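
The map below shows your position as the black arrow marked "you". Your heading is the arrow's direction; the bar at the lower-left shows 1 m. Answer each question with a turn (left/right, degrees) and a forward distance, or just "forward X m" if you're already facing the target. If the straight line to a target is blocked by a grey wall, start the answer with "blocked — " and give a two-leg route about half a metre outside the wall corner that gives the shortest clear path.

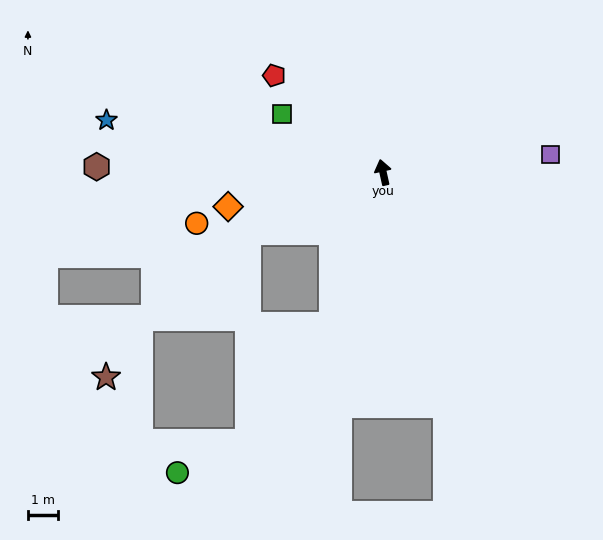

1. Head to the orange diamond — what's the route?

turn left 90°, forward 5.3 m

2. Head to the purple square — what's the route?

turn right 96°, forward 5.6 m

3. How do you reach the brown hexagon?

turn left 76°, forward 9.6 m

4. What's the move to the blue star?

turn left 67°, forward 9.4 m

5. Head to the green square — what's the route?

turn left 47°, forward 3.9 m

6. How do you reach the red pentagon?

turn left 36°, forward 4.9 m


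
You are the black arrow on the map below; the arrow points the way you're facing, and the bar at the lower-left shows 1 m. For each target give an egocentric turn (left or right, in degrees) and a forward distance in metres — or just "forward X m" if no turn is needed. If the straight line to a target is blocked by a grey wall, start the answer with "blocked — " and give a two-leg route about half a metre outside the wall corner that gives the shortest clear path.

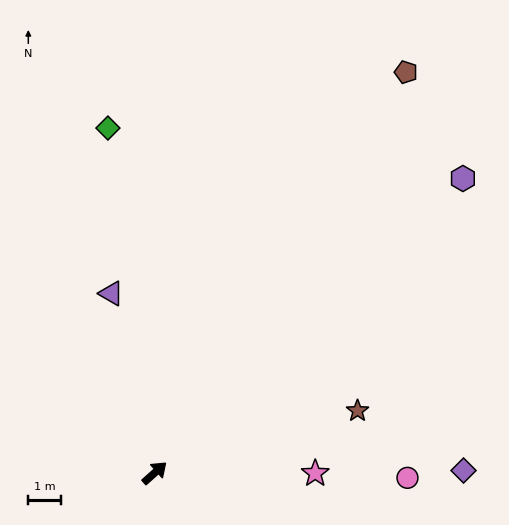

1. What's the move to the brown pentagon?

turn left 16°, forward 14.7 m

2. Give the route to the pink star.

turn right 42°, forward 5.0 m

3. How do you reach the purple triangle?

turn left 62°, forward 5.7 m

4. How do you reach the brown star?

turn right 25°, forward 6.6 m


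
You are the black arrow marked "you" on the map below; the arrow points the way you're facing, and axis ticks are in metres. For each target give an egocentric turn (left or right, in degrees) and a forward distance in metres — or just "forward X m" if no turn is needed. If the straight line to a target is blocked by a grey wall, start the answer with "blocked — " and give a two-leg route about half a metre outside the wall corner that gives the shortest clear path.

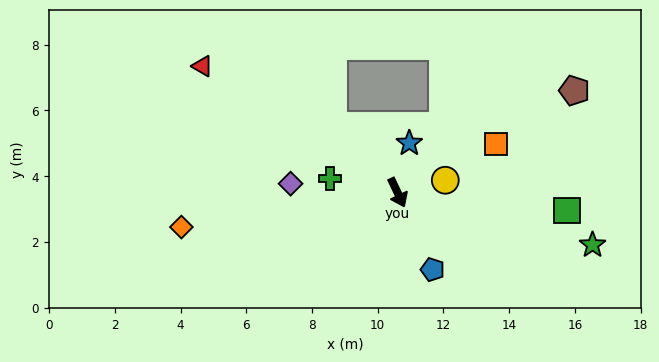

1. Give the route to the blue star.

turn left 141°, forward 1.5 m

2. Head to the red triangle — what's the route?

turn right 148°, forward 7.1 m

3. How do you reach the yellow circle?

turn left 79°, forward 1.5 m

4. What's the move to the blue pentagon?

forward 2.6 m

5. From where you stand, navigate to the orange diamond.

turn right 106°, forward 6.7 m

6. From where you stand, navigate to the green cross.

turn right 127°, forward 2.1 m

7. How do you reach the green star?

turn left 50°, forward 6.1 m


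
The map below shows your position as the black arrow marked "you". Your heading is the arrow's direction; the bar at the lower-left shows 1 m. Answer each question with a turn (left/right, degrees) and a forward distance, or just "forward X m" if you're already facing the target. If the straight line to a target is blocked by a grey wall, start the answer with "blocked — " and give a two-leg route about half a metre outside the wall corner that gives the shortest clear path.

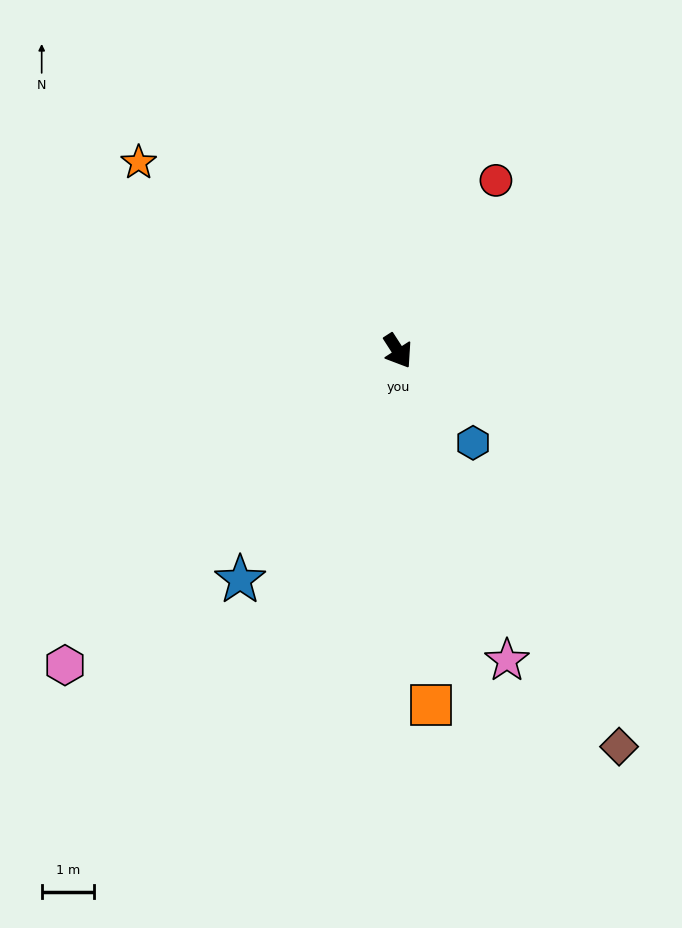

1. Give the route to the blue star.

turn right 67°, forward 5.3 m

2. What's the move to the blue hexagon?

turn left 6°, forward 2.3 m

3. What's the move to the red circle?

turn left 117°, forward 3.7 m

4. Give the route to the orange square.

turn right 28°, forward 6.8 m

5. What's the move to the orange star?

turn right 159°, forward 6.1 m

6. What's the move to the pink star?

turn right 13°, forward 6.2 m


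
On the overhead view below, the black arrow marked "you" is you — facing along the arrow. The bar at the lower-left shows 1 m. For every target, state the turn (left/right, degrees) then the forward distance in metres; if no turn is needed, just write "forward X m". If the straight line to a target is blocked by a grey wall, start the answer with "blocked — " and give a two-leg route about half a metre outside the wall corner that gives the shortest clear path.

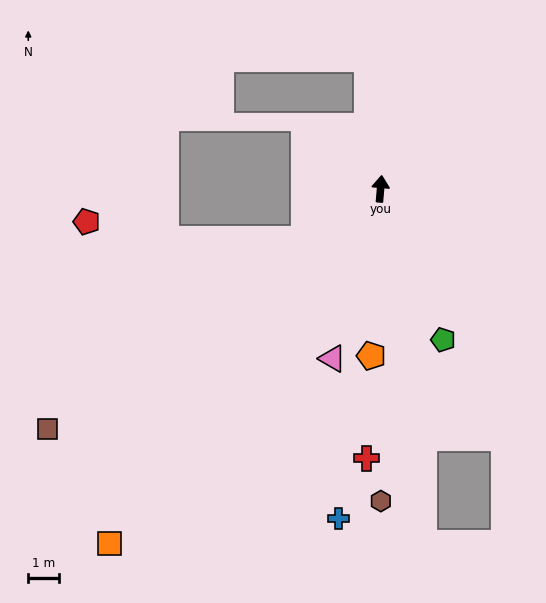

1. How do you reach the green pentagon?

turn right 153°, forward 5.2 m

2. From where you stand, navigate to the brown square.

turn left 131°, forward 13.2 m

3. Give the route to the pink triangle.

turn left 169°, forward 5.7 m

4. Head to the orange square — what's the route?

turn left 148°, forward 14.4 m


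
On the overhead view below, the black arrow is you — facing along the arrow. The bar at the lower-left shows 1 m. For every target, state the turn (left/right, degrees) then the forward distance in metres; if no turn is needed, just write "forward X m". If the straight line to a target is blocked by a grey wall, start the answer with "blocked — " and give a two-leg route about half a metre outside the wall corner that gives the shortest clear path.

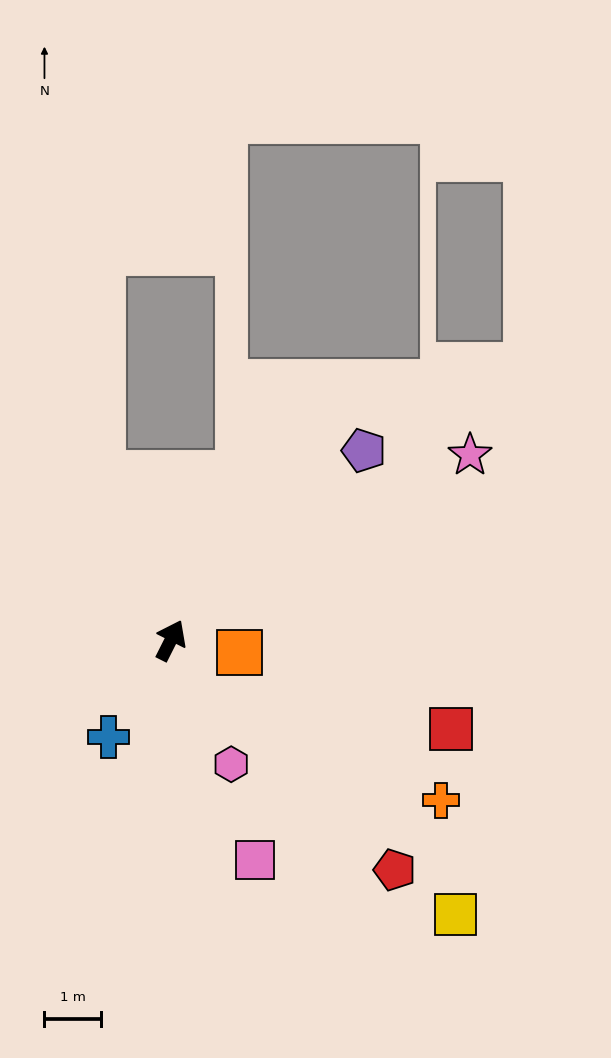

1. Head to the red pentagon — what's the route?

turn right 109°, forward 5.7 m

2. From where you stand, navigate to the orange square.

turn right 73°, forward 1.2 m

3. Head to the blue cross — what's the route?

turn left 174°, forward 2.0 m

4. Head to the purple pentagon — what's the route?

turn right 19°, forward 4.8 m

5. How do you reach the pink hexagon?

turn right 127°, forward 2.5 m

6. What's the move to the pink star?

turn right 32°, forward 6.3 m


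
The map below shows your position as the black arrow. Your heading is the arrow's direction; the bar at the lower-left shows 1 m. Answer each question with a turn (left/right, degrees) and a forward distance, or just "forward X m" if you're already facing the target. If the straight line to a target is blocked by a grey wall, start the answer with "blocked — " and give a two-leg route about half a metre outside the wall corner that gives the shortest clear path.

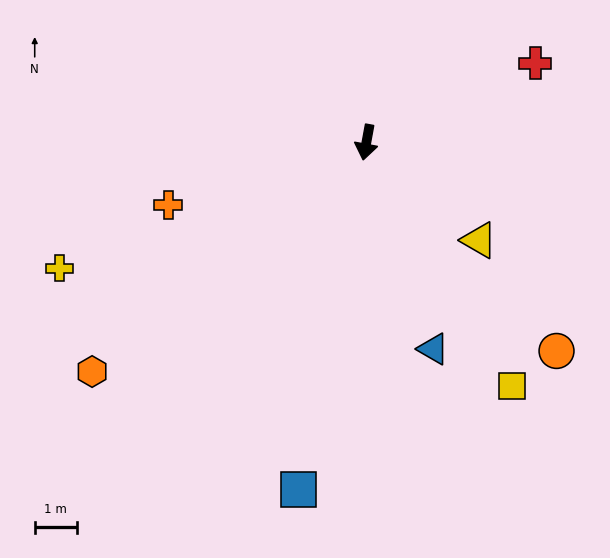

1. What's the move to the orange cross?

turn right 62°, forward 4.9 m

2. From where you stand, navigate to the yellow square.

turn left 41°, forward 6.7 m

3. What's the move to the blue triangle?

turn left 28°, forward 5.2 m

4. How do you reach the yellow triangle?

turn left 59°, forward 3.5 m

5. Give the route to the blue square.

forward 8.4 m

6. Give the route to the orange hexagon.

turn right 40°, forward 8.5 m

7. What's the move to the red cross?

turn left 126°, forward 4.4 m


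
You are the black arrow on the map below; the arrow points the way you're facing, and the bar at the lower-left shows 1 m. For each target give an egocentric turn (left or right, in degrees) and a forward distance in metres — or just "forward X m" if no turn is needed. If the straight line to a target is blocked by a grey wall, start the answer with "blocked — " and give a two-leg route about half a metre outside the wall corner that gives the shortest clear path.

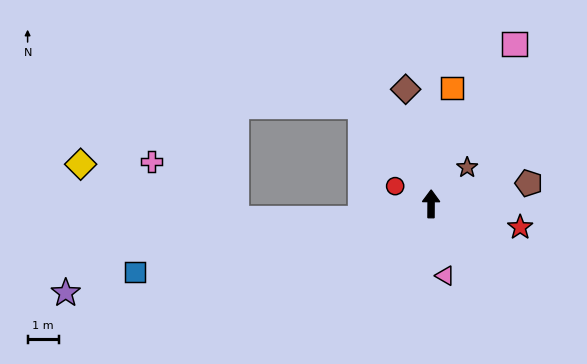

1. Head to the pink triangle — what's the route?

turn right 169°, forward 2.4 m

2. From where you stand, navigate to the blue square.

turn left 103°, forward 9.8 m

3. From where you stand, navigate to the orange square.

turn right 10°, forward 3.8 m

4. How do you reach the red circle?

turn left 64°, forward 1.3 m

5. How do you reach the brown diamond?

turn left 13°, forward 3.8 m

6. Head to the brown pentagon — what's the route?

turn right 78°, forward 3.2 m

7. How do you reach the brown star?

turn right 44°, forward 1.6 m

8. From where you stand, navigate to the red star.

turn right 104°, forward 3.0 m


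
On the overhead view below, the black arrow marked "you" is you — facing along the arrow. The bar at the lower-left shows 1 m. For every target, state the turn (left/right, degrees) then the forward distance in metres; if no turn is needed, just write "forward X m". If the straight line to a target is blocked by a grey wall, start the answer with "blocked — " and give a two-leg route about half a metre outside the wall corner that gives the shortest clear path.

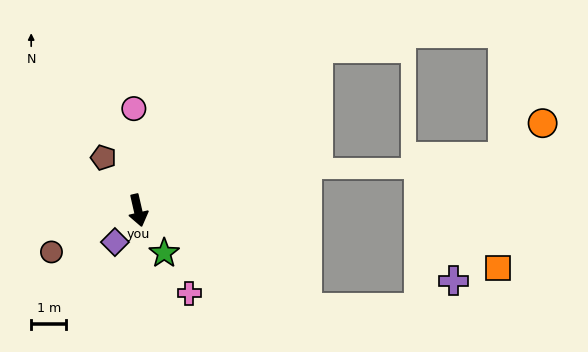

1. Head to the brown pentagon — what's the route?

turn right 160°, forward 1.8 m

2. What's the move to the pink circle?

turn left 169°, forward 2.9 m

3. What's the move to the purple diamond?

turn right 49°, forward 1.1 m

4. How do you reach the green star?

turn left 19°, forward 1.4 m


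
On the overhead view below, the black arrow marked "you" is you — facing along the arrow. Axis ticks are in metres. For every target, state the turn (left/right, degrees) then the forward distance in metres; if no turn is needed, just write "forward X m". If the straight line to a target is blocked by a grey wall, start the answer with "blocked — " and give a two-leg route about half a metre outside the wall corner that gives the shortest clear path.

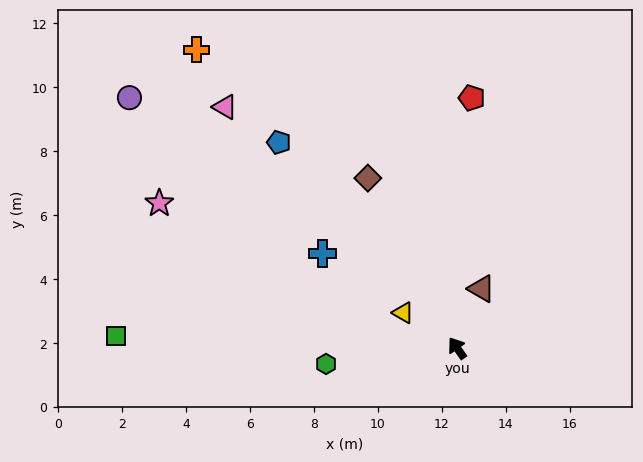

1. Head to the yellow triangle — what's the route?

turn left 22°, forward 2.0 m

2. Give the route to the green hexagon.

turn left 62°, forward 4.1 m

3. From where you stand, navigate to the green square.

turn left 53°, forward 10.7 m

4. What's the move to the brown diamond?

turn right 7°, forward 6.0 m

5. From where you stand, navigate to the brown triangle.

turn right 57°, forward 2.0 m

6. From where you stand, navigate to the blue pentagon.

turn left 6°, forward 8.5 m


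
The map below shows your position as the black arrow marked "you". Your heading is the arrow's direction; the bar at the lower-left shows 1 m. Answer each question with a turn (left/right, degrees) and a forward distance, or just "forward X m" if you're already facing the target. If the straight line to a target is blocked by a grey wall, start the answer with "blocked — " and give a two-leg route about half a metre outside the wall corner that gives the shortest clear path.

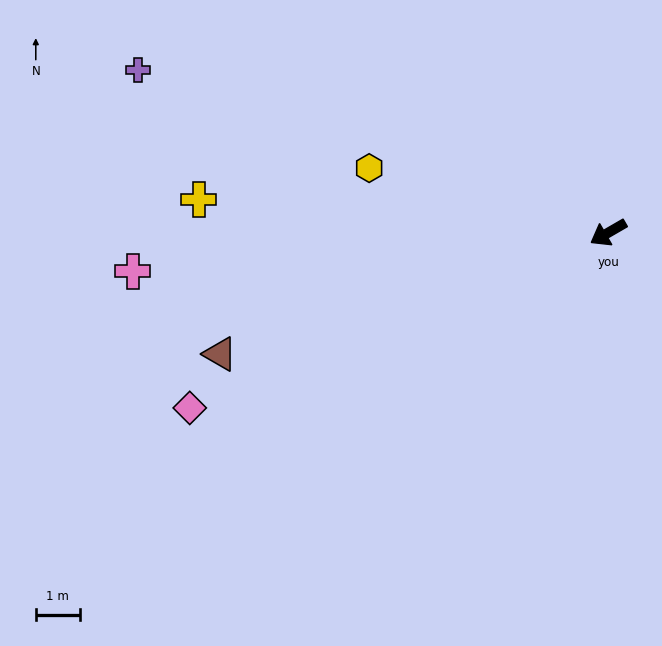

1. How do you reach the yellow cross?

turn right 35°, forward 9.4 m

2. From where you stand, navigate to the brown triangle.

turn right 13°, forward 9.3 m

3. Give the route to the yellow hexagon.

turn right 45°, forward 5.6 m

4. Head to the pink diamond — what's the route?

turn right 7°, forward 10.3 m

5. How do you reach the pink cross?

turn right 25°, forward 10.9 m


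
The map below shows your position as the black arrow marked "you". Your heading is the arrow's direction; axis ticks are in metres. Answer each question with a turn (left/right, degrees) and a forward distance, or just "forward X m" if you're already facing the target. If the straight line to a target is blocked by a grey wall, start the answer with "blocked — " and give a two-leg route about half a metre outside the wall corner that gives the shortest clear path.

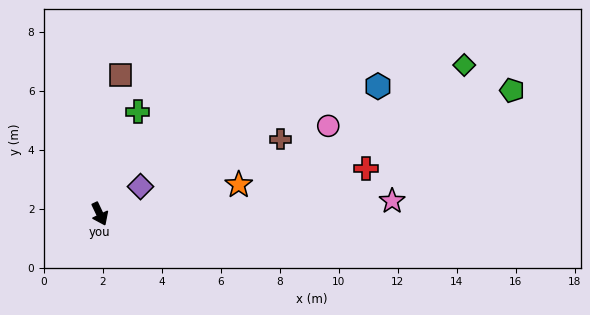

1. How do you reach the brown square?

turn left 146°, forward 4.8 m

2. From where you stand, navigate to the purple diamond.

turn left 99°, forward 1.7 m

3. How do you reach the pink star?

turn left 67°, forward 9.9 m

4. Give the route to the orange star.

turn left 76°, forward 4.8 m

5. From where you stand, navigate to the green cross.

turn left 134°, forward 3.7 m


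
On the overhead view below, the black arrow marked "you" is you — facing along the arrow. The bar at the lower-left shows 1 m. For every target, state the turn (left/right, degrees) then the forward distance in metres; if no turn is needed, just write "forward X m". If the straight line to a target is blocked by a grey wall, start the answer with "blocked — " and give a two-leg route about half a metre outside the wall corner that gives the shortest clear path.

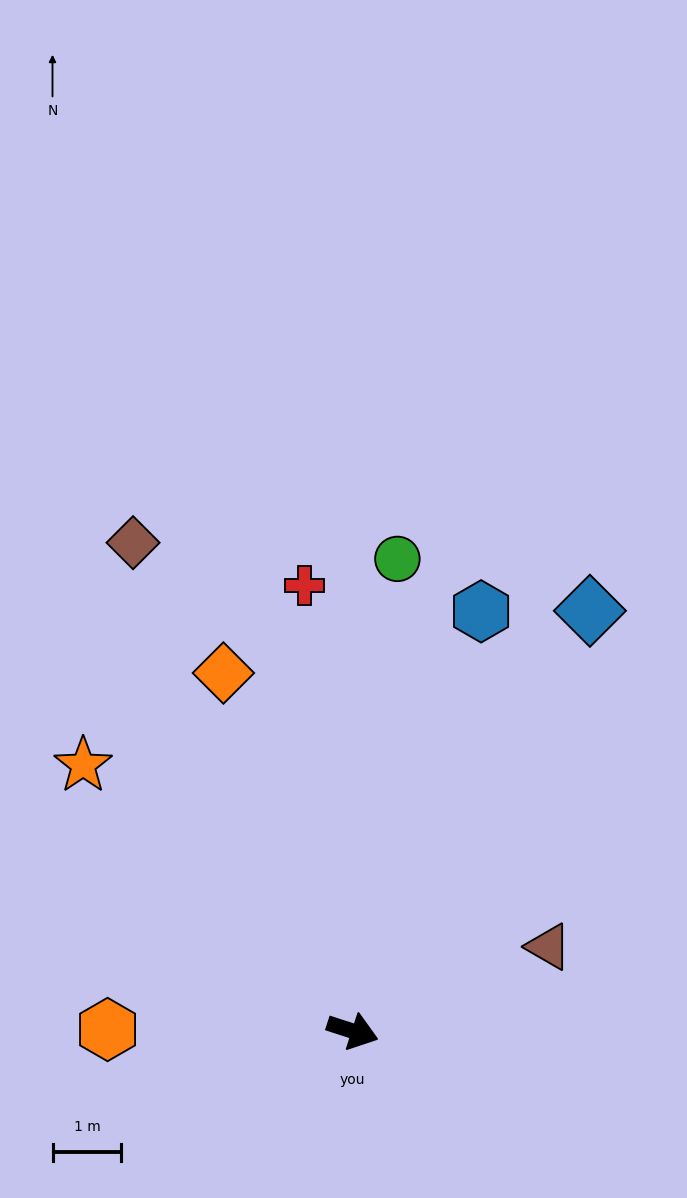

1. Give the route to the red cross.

turn left 114°, forward 6.5 m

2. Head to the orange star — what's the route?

turn left 153°, forward 5.5 m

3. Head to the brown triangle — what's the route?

turn left 41°, forward 3.1 m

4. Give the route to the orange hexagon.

turn right 162°, forward 3.6 m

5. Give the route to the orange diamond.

turn left 128°, forward 5.5 m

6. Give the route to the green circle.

turn left 103°, forward 6.9 m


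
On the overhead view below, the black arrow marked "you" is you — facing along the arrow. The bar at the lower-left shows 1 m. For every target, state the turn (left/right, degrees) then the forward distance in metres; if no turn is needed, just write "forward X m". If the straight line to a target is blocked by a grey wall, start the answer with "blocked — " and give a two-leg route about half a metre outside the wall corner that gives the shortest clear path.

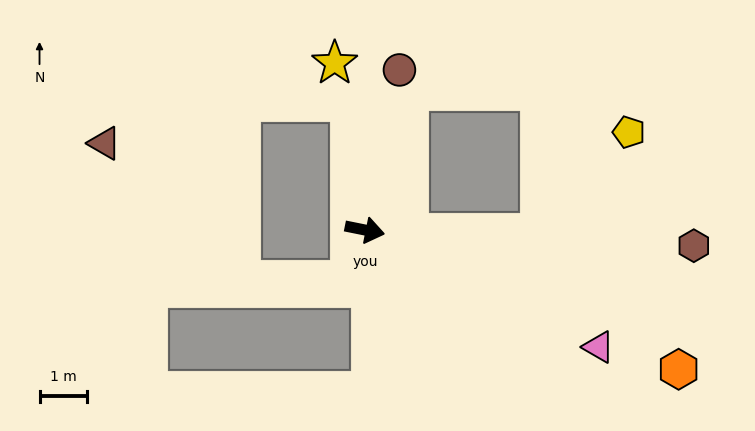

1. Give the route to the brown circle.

turn left 89°, forward 3.5 m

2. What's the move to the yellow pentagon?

blocked — turn left 10°, forward 3.7 m, then turn left 50°, forward 2.8 m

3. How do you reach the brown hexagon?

turn left 9°, forward 7.0 m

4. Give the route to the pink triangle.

turn right 15°, forward 5.5 m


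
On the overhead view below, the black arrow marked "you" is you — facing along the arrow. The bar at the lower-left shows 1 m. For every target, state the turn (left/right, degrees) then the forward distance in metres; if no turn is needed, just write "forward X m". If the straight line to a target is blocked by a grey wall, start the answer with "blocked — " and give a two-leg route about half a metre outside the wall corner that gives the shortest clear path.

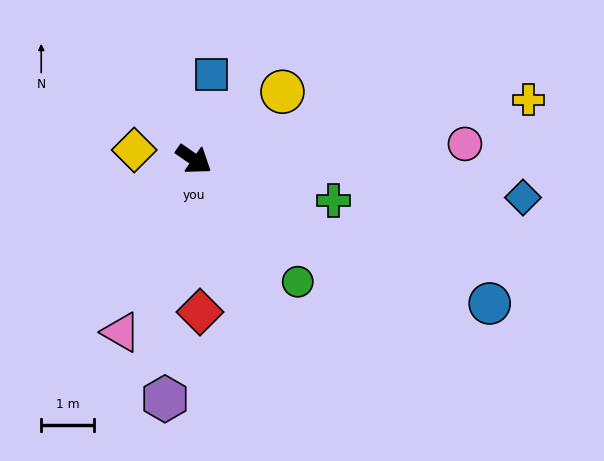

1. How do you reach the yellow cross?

turn left 45°, forward 6.5 m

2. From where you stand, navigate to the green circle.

turn right 15°, forward 3.1 m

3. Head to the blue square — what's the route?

turn left 113°, forward 1.7 m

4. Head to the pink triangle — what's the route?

turn right 78°, forward 3.6 m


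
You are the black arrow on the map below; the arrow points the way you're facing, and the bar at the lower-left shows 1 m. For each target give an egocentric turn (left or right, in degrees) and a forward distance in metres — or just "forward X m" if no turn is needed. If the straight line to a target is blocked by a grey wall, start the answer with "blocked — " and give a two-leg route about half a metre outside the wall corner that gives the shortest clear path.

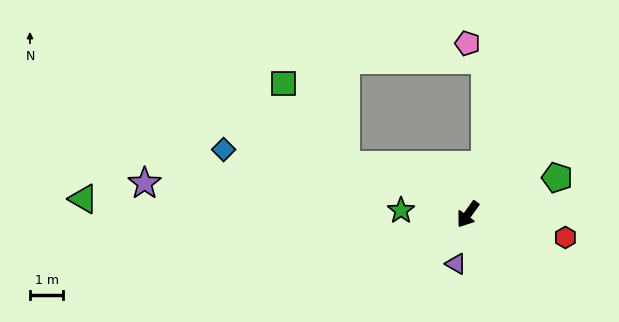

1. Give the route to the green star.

turn right 58°, forward 2.0 m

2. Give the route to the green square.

blocked — turn right 76°, forward 3.9 m, then turn right 31°, forward 3.1 m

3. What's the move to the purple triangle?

turn left 22°, forward 1.5 m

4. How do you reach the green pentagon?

turn left 148°, forward 2.9 m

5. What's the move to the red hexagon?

turn left 112°, forward 3.0 m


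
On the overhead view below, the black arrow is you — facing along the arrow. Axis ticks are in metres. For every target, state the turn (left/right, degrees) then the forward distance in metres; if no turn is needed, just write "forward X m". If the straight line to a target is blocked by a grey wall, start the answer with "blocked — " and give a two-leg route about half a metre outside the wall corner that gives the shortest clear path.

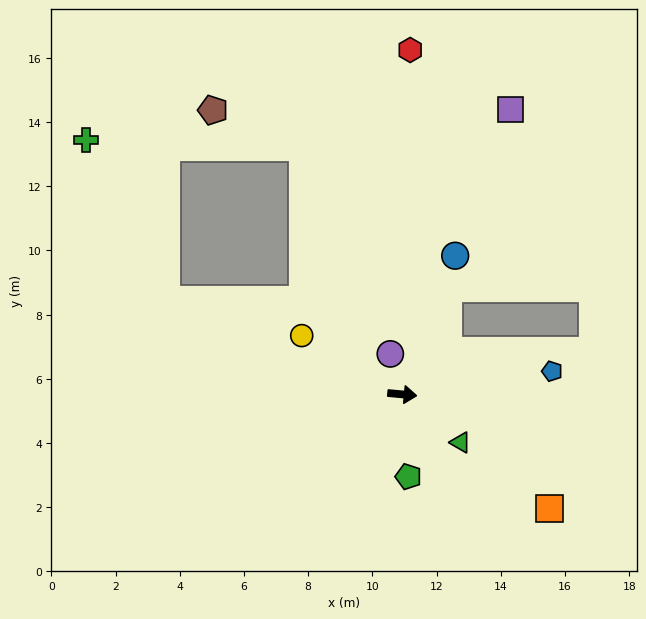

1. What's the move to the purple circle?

turn left 112°, forward 1.3 m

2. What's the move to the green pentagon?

turn right 80°, forward 2.6 m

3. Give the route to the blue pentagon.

turn left 14°, forward 4.7 m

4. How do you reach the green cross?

blocked — turn left 163°, forward 7.9 m, then turn right 41°, forward 5.6 m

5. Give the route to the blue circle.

turn left 74°, forward 4.6 m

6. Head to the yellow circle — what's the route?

turn left 155°, forward 3.6 m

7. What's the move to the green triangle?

turn right 34°, forward 2.4 m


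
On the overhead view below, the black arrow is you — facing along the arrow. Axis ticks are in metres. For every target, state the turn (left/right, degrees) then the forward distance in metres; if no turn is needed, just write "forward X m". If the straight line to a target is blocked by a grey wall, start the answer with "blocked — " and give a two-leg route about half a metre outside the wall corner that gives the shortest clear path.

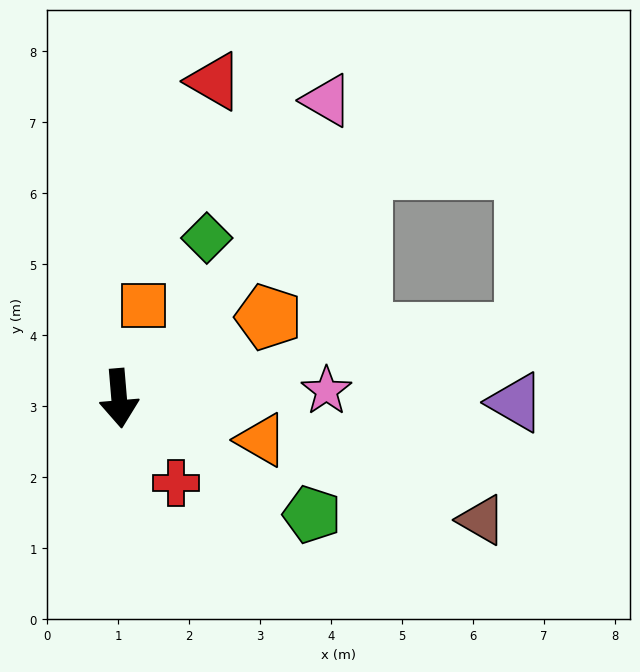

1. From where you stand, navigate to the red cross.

turn left 29°, forward 1.4 m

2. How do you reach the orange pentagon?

turn left 114°, forward 2.4 m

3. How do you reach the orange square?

turn left 160°, forward 1.4 m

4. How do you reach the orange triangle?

turn left 69°, forward 2.1 m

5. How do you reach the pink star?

turn left 87°, forward 2.9 m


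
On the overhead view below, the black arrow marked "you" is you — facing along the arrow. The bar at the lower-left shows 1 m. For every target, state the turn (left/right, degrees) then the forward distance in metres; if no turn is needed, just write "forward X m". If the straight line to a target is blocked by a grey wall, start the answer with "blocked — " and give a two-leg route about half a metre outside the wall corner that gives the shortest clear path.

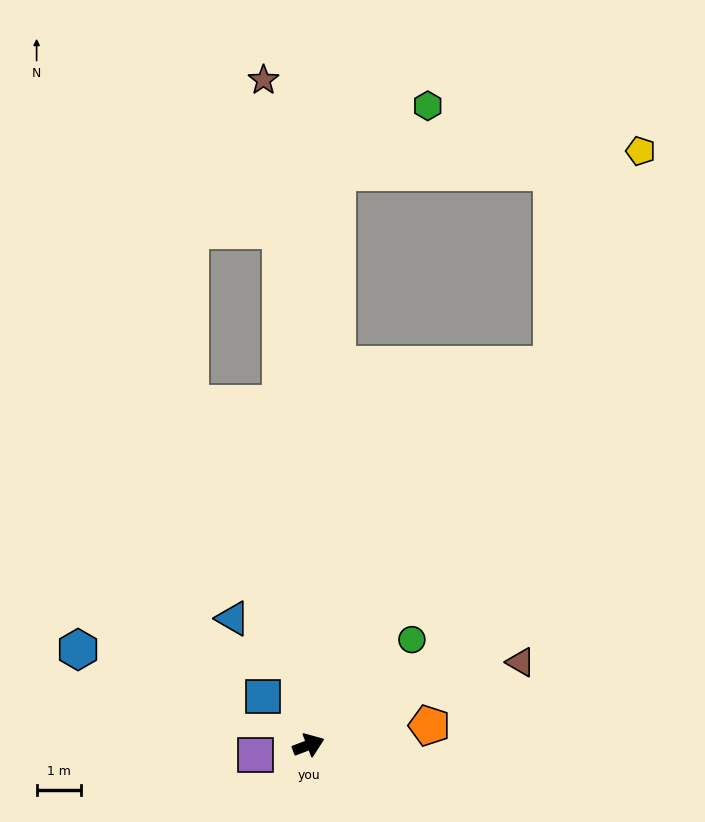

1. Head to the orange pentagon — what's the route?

turn right 12°, forward 2.7 m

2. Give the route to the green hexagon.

blocked — turn left 66°, forward 12.9 m, then turn right 51°, forward 2.5 m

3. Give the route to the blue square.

turn left 112°, forward 1.5 m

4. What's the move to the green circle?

turn left 25°, forward 3.3 m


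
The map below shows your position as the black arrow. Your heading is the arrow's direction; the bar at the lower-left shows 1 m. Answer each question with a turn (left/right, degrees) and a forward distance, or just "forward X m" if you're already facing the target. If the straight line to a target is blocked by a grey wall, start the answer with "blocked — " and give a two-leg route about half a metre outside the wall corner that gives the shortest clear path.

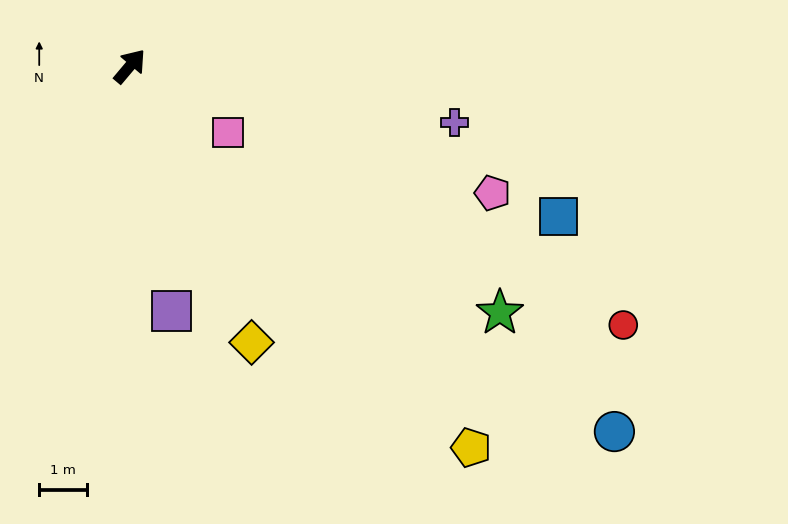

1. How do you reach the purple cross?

turn right 60°, forward 6.9 m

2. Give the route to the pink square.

turn right 84°, forward 2.5 m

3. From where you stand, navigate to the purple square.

turn right 130°, forward 5.2 m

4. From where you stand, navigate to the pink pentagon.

turn right 69°, forward 8.1 m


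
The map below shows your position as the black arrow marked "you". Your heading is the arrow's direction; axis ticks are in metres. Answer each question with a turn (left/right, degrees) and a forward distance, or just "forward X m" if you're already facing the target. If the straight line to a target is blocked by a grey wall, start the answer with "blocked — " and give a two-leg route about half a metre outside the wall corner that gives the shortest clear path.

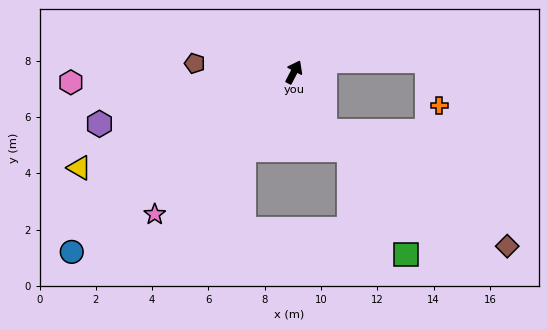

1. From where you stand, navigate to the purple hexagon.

turn left 132°, forward 7.2 m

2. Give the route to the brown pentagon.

turn left 113°, forward 3.5 m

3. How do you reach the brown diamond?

blocked — turn right 124°, forward 2.4 m, then turn left 29°, forward 7.7 m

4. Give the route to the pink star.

turn left 163°, forward 7.1 m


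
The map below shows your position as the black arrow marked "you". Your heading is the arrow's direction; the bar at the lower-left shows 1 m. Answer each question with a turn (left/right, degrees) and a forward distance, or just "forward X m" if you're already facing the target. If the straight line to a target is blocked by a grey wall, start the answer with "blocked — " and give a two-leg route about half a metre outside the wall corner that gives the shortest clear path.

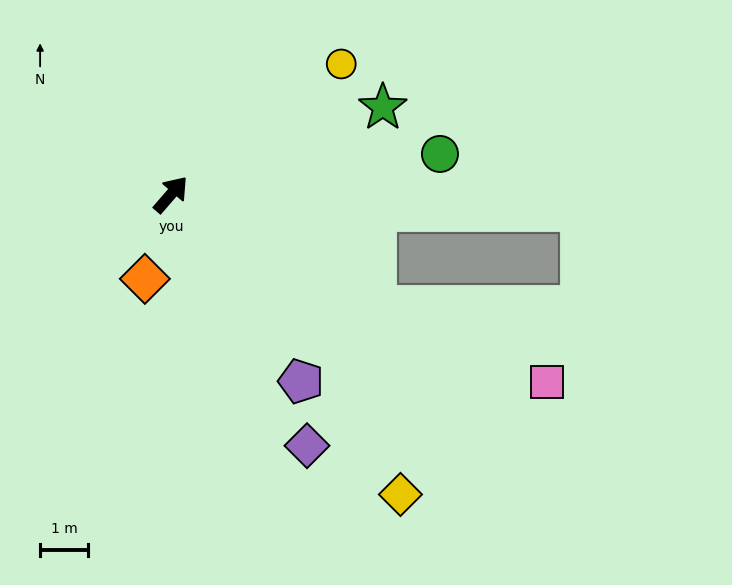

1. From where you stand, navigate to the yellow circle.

turn right 12°, forward 4.4 m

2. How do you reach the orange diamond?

turn right 156°, forward 1.8 m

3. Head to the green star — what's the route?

turn right 27°, forward 4.7 m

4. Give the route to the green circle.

turn right 41°, forward 5.6 m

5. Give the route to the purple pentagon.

turn right 104°, forward 4.7 m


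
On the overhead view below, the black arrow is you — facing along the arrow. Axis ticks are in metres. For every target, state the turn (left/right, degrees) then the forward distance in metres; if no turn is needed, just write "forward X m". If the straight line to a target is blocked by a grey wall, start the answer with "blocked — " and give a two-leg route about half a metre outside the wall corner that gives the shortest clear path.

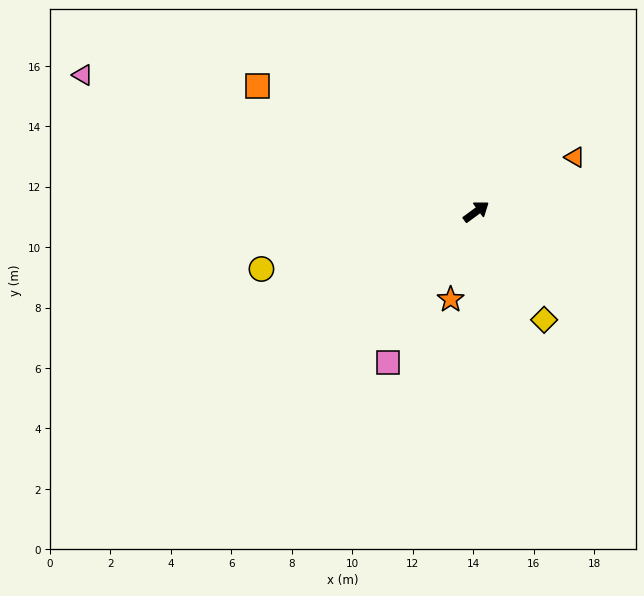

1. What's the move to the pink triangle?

turn left 125°, forward 13.8 m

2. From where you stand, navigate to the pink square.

turn right 157°, forward 5.8 m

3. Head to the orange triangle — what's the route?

turn right 7°, forward 3.7 m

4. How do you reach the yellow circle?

turn left 159°, forward 7.4 m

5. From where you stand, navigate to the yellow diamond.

turn right 94°, forward 4.2 m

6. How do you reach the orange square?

turn left 114°, forward 8.3 m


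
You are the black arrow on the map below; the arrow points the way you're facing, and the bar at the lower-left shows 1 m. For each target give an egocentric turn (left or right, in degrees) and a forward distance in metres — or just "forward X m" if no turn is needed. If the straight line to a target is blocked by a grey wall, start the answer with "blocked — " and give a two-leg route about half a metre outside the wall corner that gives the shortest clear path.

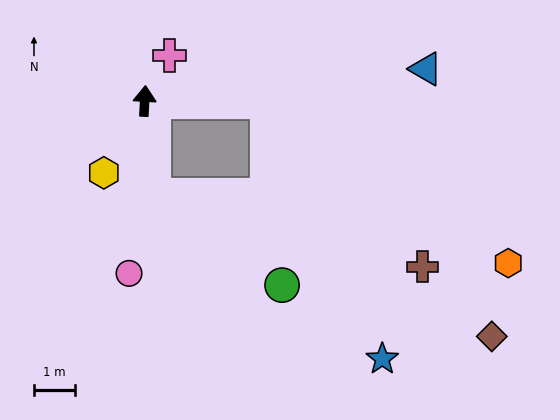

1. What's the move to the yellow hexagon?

turn left 153°, forward 2.0 m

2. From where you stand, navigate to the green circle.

blocked — turn right 172°, forward 2.3 m, then turn left 50°, forward 3.8 m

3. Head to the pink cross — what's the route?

turn right 26°, forward 1.3 m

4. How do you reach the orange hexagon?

blocked — turn right 87°, forward 3.0 m, then turn right 34°, forward 7.1 m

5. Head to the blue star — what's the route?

blocked — turn right 87°, forward 3.0 m, then turn right 66°, forward 6.9 m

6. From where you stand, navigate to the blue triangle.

turn right 80°, forward 6.9 m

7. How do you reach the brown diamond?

blocked — turn right 172°, forward 2.3 m, then turn left 62°, forward 8.9 m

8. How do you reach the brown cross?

blocked — turn right 87°, forward 3.0 m, then turn right 47°, forward 5.5 m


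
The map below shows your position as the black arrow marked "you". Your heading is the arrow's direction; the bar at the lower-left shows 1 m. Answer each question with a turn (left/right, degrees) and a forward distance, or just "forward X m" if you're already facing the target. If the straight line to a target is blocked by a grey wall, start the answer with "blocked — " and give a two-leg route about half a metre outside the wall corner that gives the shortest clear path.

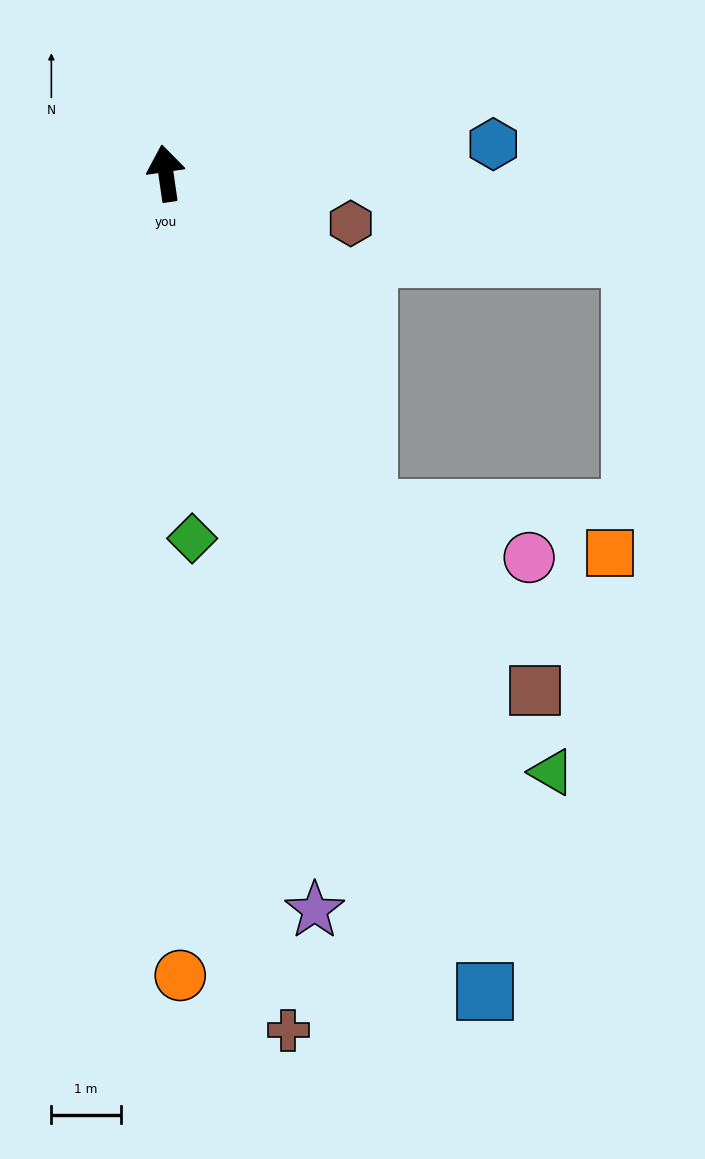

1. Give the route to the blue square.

turn right 167°, forward 12.7 m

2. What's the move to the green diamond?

turn left 176°, forward 5.3 m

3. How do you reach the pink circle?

blocked — turn right 157°, forward 5.7 m, then turn left 42°, forward 2.4 m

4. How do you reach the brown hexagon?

turn right 113°, forward 2.8 m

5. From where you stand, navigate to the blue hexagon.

turn right 93°, forward 4.7 m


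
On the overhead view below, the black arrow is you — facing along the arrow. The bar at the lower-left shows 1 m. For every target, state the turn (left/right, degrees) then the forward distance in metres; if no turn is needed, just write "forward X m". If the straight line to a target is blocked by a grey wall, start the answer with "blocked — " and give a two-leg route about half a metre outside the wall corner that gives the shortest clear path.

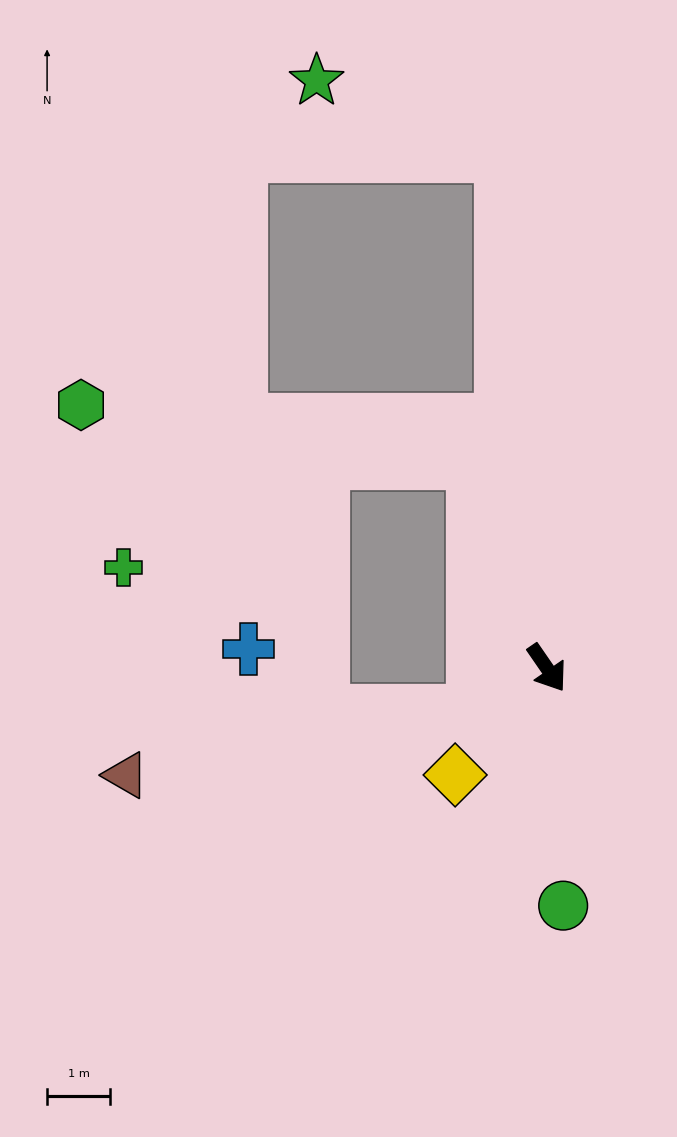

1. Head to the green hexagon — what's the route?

blocked — turn left 165°, forward 3.4 m, then turn left 62°, forward 6.3 m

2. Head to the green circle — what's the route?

turn right 31°, forward 3.8 m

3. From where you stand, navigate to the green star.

blocked — turn left 150°, forward 8.1 m, then turn left 63°, forward 3.1 m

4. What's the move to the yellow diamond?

turn right 75°, forward 2.2 m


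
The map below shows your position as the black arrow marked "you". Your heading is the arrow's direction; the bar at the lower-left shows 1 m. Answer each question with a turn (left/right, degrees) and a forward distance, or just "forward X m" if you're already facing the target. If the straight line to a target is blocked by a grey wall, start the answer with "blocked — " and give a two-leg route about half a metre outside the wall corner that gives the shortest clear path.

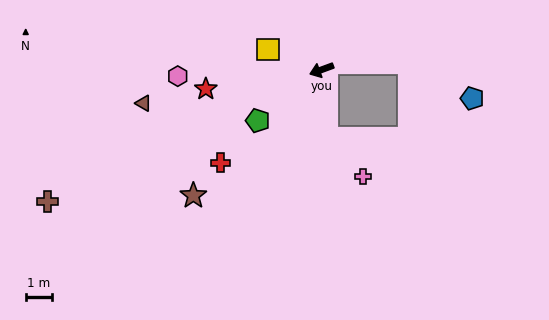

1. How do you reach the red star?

turn right 11°, forward 4.4 m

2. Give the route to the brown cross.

turn left 5°, forward 11.4 m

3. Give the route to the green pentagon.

turn left 18°, forward 3.0 m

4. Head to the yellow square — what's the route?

turn right 41°, forward 2.1 m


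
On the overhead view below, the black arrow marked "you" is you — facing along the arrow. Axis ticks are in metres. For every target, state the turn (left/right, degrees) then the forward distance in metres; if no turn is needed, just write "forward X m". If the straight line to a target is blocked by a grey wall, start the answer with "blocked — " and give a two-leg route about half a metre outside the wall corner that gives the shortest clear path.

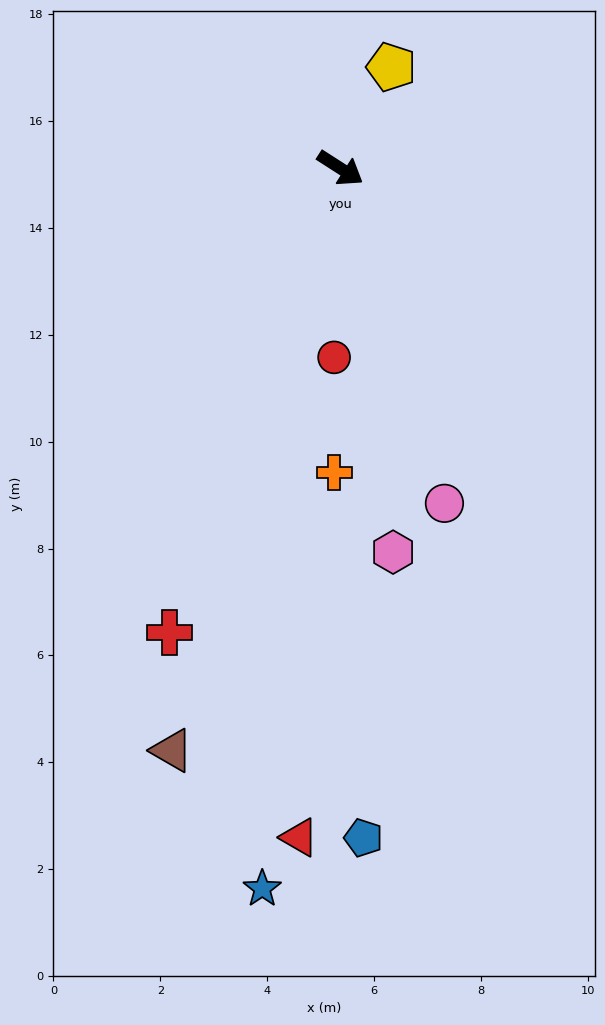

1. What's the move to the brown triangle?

turn right 73°, forward 11.3 m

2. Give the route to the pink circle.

turn right 40°, forward 6.6 m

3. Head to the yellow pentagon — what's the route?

turn left 96°, forward 2.1 m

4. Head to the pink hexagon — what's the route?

turn right 49°, forward 7.3 m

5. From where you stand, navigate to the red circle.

turn right 59°, forward 3.5 m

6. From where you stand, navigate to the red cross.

turn right 78°, forward 9.3 m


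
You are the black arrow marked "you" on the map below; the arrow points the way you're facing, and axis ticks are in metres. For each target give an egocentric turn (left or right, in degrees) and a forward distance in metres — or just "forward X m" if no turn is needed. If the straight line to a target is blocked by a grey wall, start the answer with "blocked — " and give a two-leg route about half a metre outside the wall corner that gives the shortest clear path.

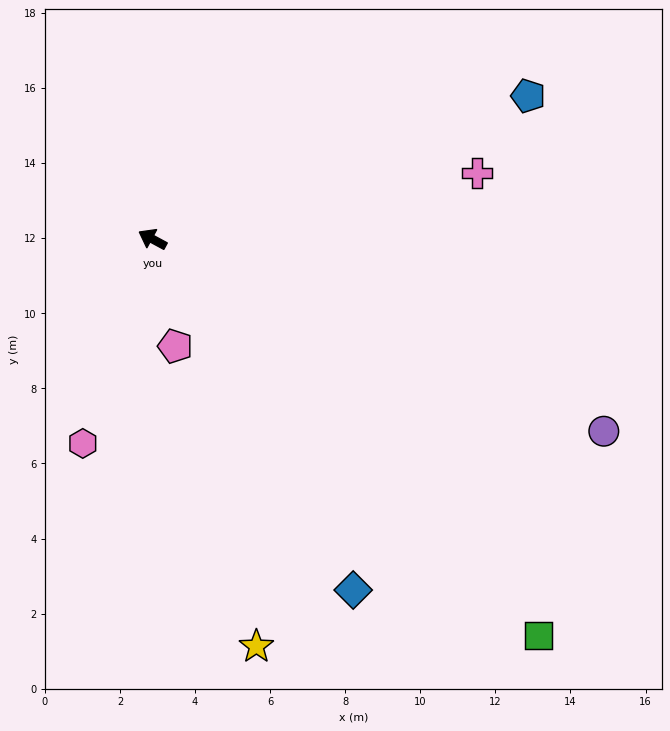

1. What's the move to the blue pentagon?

turn right 131°, forward 10.7 m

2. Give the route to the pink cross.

turn right 140°, forward 8.8 m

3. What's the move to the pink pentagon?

turn left 130°, forward 2.9 m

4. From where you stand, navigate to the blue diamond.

turn left 148°, forward 10.8 m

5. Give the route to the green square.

turn left 163°, forward 14.7 m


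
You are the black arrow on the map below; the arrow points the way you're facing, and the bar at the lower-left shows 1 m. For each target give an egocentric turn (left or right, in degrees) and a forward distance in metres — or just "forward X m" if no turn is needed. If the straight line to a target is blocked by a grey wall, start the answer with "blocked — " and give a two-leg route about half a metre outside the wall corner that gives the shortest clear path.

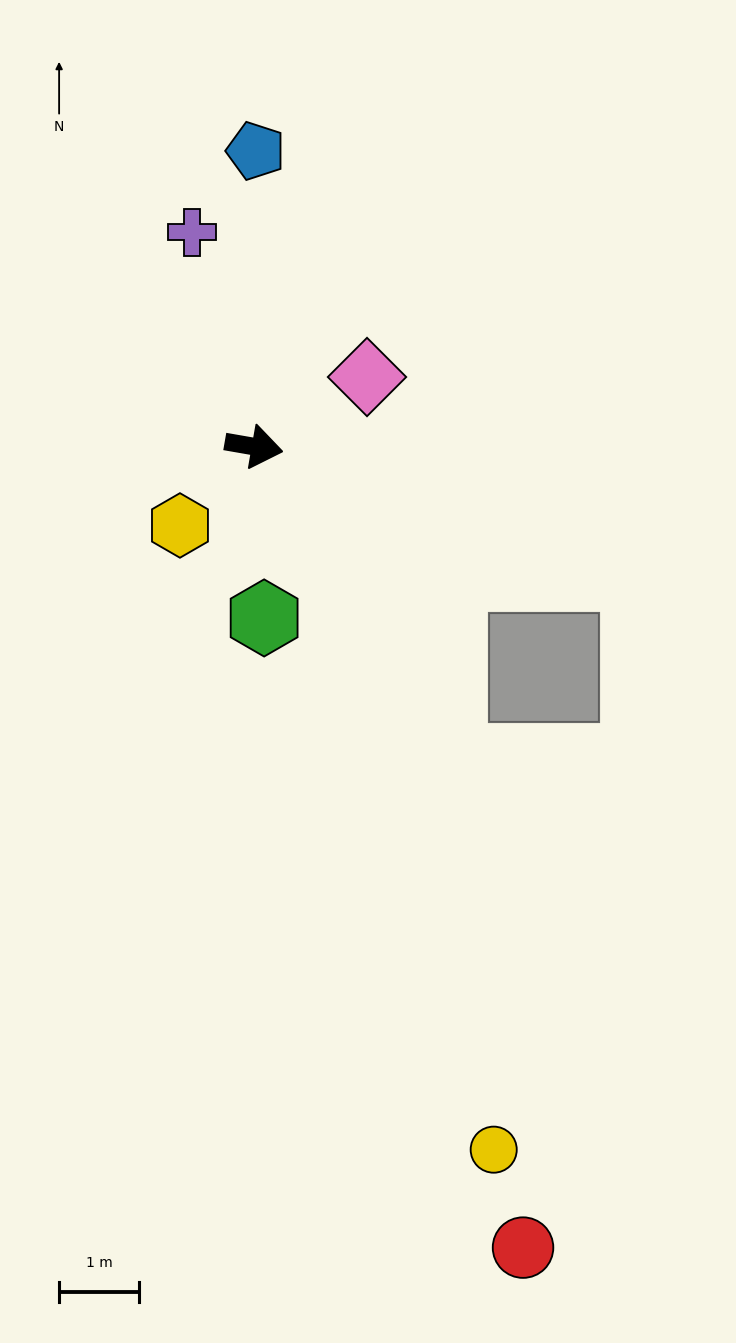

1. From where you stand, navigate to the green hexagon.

turn right 77°, forward 2.1 m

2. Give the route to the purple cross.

turn left 116°, forward 2.8 m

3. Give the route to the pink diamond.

turn left 41°, forward 1.7 m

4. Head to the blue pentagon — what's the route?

turn left 100°, forward 3.7 m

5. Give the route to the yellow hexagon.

turn right 123°, forward 1.4 m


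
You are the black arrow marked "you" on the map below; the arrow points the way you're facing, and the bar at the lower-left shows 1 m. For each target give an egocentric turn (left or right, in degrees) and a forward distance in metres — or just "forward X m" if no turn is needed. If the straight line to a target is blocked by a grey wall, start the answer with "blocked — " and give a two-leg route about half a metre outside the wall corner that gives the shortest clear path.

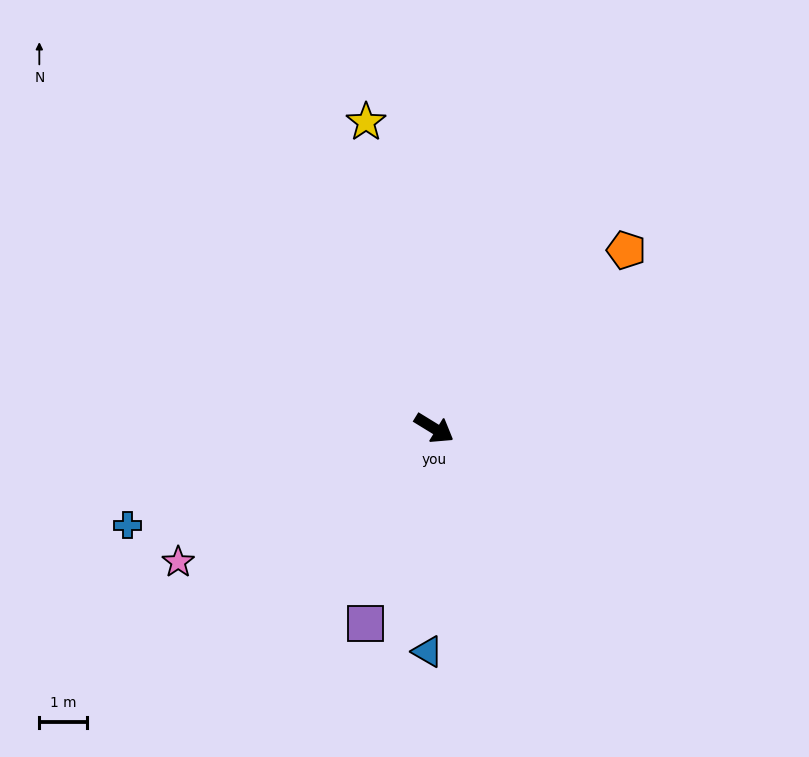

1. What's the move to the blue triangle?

turn right 60°, forward 4.7 m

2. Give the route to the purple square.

turn right 78°, forward 4.4 m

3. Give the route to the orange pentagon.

turn left 74°, forward 5.5 m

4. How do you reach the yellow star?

turn left 134°, forward 6.6 m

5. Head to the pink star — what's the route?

turn right 121°, forward 6.1 m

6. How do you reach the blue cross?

turn right 131°, forward 6.8 m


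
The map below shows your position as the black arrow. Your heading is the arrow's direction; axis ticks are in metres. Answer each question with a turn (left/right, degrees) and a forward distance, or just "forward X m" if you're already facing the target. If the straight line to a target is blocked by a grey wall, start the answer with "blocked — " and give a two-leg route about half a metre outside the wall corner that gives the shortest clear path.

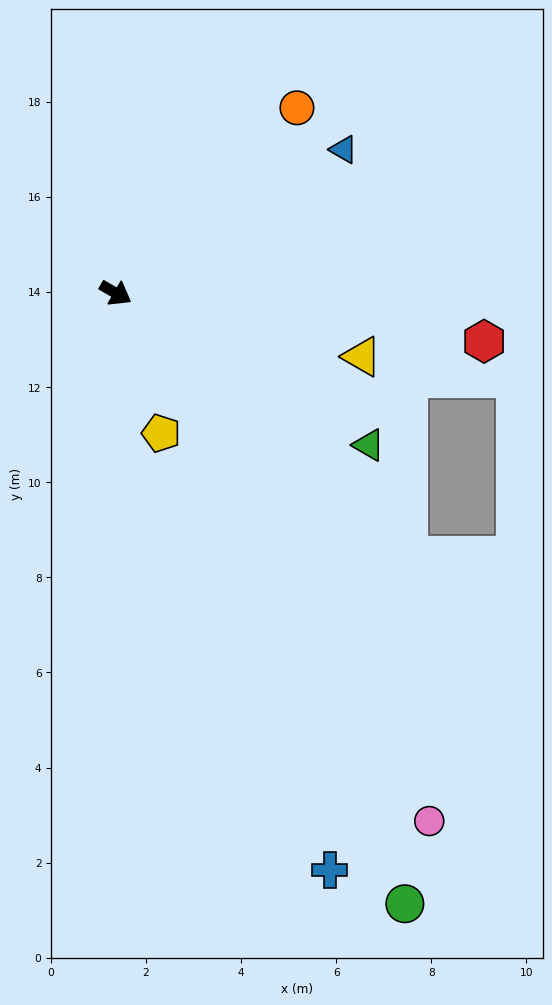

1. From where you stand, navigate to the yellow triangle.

turn left 16°, forward 5.3 m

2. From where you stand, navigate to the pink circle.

turn right 29°, forward 12.9 m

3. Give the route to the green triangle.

forward 6.2 m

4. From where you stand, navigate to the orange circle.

turn left 76°, forward 5.4 m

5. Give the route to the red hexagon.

turn left 23°, forward 7.8 m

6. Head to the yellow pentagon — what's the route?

turn right 42°, forward 3.1 m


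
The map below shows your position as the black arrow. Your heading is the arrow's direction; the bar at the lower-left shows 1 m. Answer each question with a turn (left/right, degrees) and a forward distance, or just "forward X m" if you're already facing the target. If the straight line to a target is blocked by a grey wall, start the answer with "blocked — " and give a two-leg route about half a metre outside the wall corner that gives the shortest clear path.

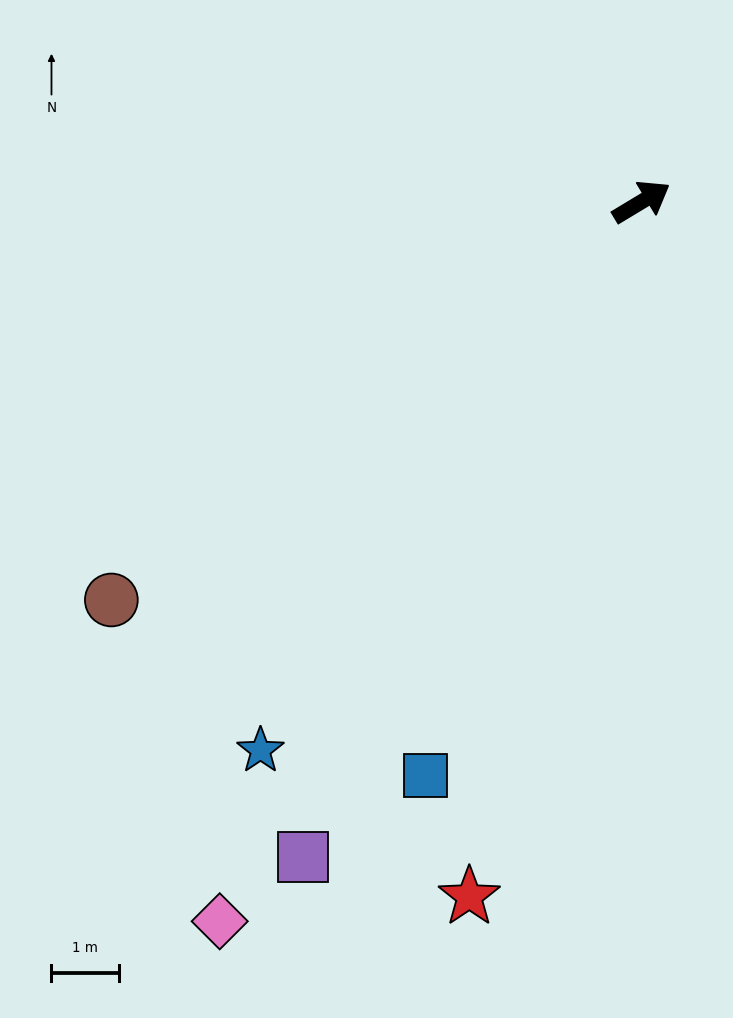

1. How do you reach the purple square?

turn right 148°, forward 10.9 m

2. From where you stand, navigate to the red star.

turn right 135°, forward 10.6 m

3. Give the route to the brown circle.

turn right 174°, forward 9.8 m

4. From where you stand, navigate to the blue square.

turn right 142°, forward 9.0 m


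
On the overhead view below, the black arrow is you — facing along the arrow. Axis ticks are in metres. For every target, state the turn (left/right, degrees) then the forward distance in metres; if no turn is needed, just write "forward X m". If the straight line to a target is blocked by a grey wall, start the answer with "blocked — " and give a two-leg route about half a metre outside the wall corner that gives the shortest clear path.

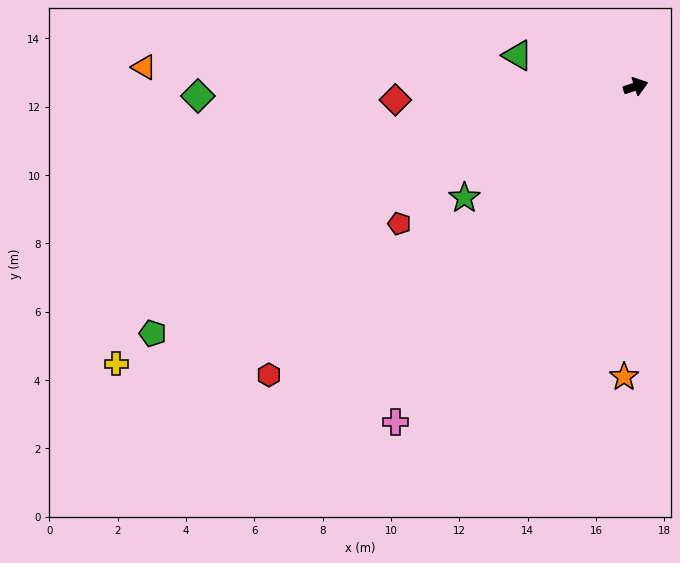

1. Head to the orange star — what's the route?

turn right 110°, forward 8.5 m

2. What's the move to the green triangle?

turn left 147°, forward 3.6 m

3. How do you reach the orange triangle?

turn left 160°, forward 14.4 m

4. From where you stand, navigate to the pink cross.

turn right 144°, forward 12.1 m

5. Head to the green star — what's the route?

turn right 165°, forward 6.0 m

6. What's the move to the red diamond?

turn left 165°, forward 7.0 m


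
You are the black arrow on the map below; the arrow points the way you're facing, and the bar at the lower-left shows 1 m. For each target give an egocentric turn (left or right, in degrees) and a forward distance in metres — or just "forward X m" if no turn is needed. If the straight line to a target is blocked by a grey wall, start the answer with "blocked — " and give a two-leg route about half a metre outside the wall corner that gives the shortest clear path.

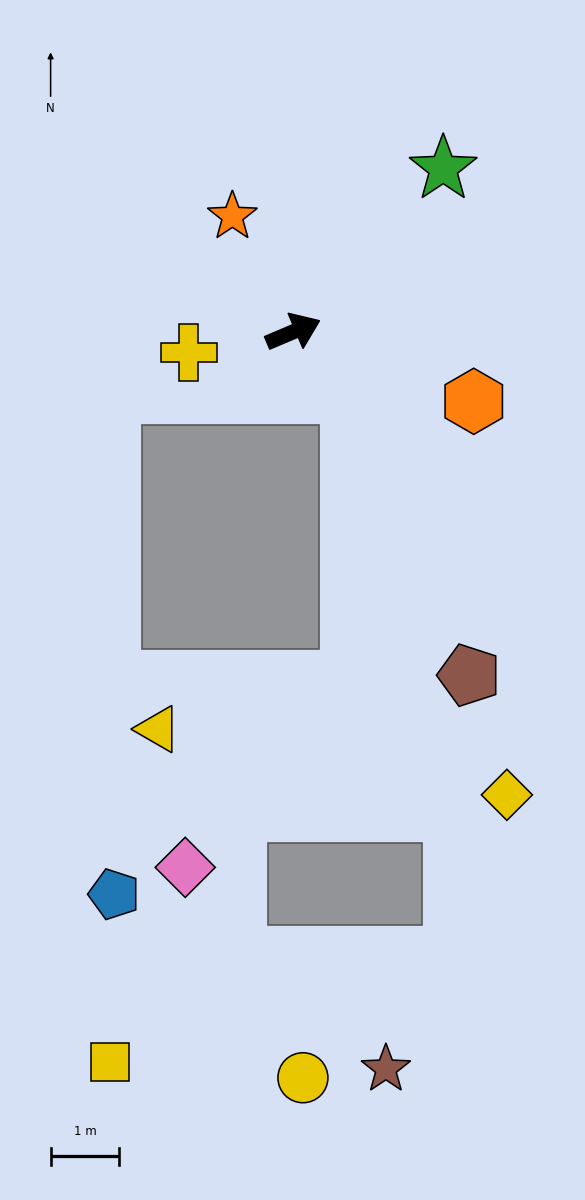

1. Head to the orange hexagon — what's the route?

turn right 44°, forward 2.8 m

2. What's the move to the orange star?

turn left 95°, forward 1.9 m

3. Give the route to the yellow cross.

turn left 168°, forward 1.5 m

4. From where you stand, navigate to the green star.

turn left 25°, forward 3.2 m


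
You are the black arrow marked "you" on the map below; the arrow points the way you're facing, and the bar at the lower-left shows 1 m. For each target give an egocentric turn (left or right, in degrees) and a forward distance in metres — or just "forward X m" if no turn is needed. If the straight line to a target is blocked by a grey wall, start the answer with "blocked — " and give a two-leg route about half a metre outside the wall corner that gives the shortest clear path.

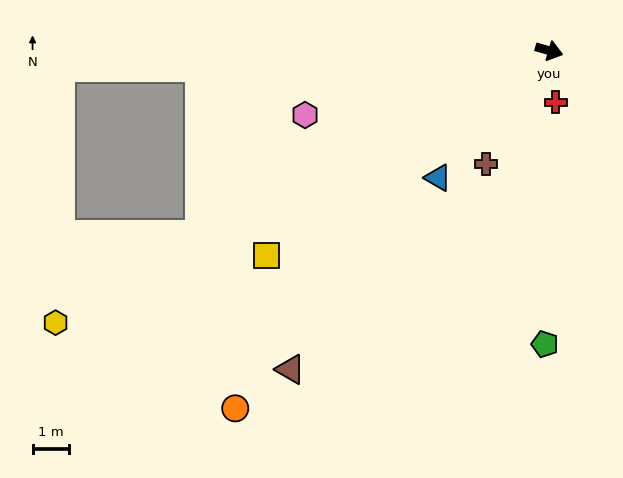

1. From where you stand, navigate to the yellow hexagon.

turn right 135°, forward 15.4 m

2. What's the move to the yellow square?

turn right 128°, forward 9.5 m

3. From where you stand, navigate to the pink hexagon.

turn right 149°, forward 6.9 m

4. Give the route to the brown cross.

turn right 103°, forward 3.5 m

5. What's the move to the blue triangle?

turn right 115°, forward 4.6 m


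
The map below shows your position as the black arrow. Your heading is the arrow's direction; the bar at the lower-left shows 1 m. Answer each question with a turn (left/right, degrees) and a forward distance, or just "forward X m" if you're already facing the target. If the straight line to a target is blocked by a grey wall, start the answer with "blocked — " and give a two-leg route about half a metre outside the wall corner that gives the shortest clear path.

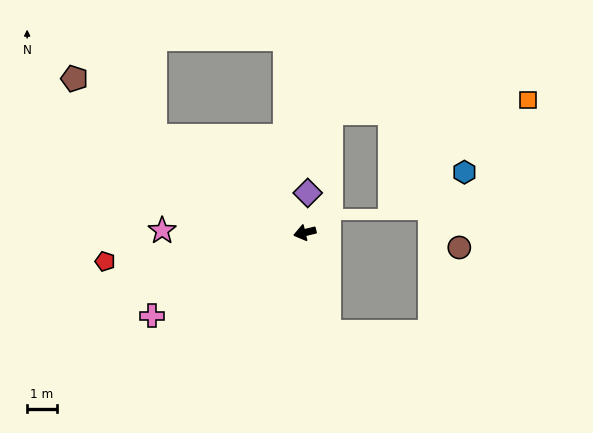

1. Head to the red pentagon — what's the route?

turn right 5°, forward 6.9 m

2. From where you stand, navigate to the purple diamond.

turn right 108°, forward 1.4 m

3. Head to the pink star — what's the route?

turn right 14°, forward 4.9 m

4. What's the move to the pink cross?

turn left 15°, forward 5.9 m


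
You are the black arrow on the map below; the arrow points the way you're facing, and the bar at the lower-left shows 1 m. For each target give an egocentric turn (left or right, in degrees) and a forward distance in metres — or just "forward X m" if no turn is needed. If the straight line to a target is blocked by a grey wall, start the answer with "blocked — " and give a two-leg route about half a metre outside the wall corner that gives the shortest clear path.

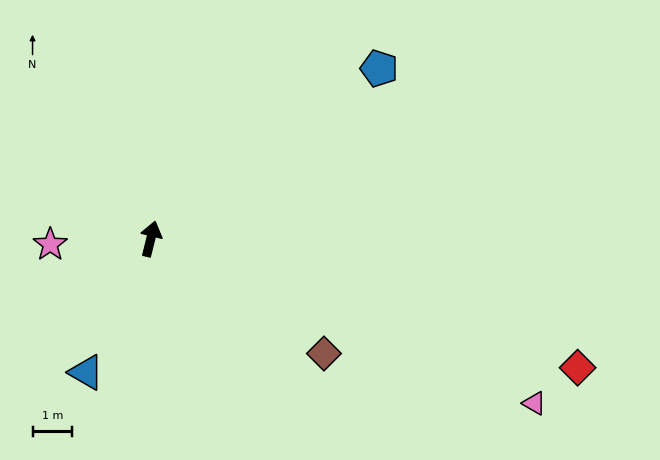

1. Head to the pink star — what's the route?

turn left 107°, forward 2.6 m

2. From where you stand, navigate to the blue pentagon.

turn right 39°, forward 7.2 m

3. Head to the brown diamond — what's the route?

turn right 110°, forward 5.3 m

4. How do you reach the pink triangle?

turn right 99°, forward 10.6 m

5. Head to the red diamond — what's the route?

turn right 93°, forward 11.3 m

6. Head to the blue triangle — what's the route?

turn left 168°, forward 3.8 m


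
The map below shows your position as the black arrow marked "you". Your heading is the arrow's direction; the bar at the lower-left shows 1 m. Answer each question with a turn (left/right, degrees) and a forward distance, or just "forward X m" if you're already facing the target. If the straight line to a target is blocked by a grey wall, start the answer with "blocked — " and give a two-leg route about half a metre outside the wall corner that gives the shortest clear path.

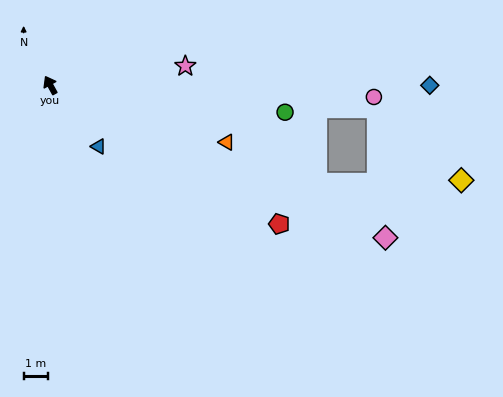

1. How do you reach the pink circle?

turn right 121°, forward 13.1 m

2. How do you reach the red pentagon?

turn right 150°, forward 10.8 m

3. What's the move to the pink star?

turn right 111°, forward 5.5 m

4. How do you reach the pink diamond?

turn right 143°, forward 14.9 m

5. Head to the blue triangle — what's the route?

turn right 171°, forward 3.2 m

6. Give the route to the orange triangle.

turn right 137°, forward 7.5 m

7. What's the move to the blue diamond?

turn right 119°, forward 15.4 m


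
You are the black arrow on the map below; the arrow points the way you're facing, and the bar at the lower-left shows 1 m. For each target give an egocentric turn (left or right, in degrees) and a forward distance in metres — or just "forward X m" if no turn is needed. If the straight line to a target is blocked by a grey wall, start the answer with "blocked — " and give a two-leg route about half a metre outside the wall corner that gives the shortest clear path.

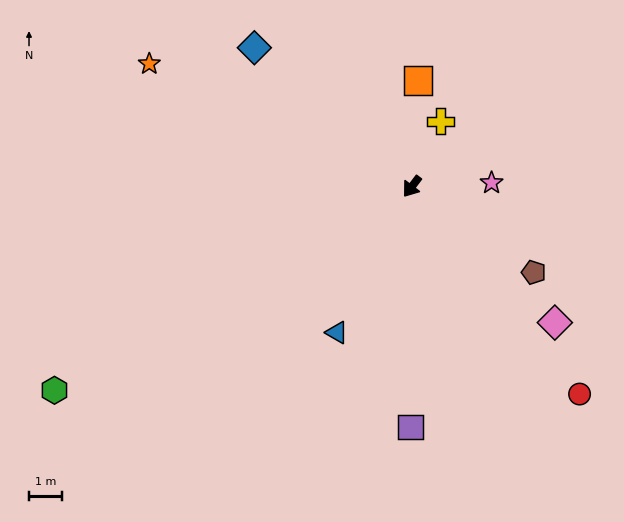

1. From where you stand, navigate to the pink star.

turn left 130°, forward 2.4 m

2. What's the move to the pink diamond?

turn left 84°, forward 5.9 m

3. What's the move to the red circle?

turn left 76°, forward 8.0 m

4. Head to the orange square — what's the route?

turn right 146°, forward 3.2 m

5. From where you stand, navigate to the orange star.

turn right 78°, forward 8.7 m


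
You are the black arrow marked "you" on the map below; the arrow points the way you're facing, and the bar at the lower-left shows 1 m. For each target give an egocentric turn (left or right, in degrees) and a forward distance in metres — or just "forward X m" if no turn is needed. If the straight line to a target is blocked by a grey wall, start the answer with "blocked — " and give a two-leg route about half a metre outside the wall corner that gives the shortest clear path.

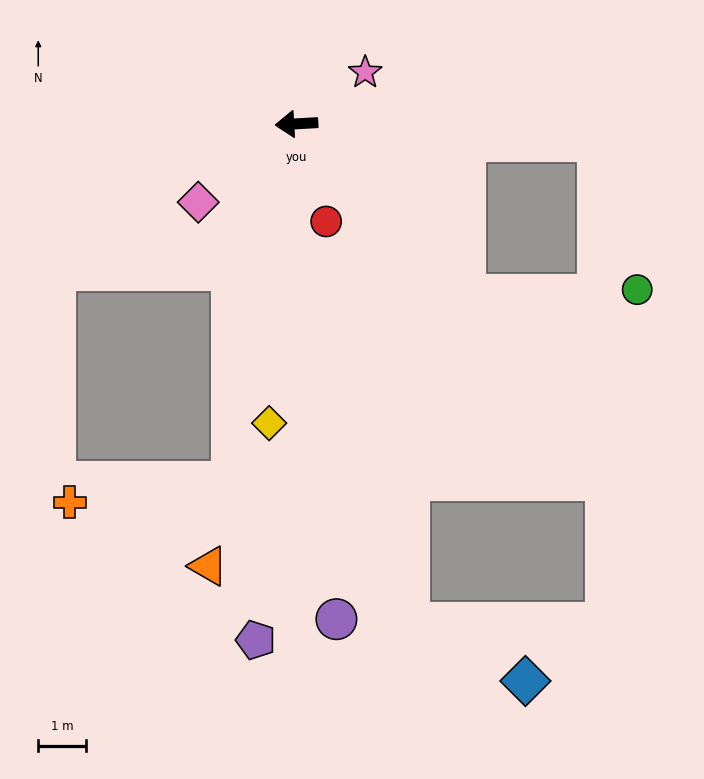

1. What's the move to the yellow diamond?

turn left 82°, forward 6.2 m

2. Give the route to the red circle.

turn left 104°, forward 2.1 m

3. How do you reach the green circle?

blocked — turn left 173°, forward 6.2 m, then turn right 71°, forward 3.2 m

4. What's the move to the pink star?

turn right 146°, forward 1.8 m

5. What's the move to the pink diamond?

turn left 35°, forward 2.6 m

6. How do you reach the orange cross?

blocked — turn left 77°, forward 7.5 m, then turn right 73°, forward 3.4 m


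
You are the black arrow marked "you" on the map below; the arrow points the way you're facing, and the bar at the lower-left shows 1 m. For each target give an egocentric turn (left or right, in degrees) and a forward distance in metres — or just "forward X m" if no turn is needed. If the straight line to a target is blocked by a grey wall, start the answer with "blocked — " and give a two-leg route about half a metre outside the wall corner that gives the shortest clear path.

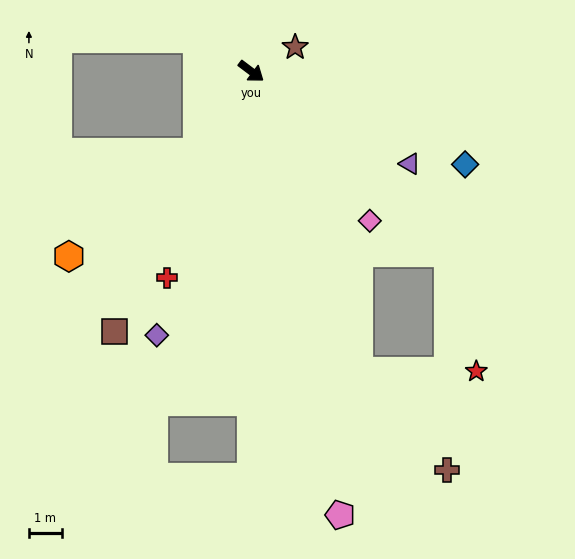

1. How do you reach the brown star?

turn left 66°, forward 1.5 m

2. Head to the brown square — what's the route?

turn right 81°, forward 9.0 m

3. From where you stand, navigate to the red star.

blocked — turn right 6°, forward 8.1 m, then turn right 33°, forward 3.7 m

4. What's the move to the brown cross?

blocked — turn right 33°, forward 9.7 m, then turn left 21°, forward 4.0 m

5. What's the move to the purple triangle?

turn left 7°, forward 5.6 m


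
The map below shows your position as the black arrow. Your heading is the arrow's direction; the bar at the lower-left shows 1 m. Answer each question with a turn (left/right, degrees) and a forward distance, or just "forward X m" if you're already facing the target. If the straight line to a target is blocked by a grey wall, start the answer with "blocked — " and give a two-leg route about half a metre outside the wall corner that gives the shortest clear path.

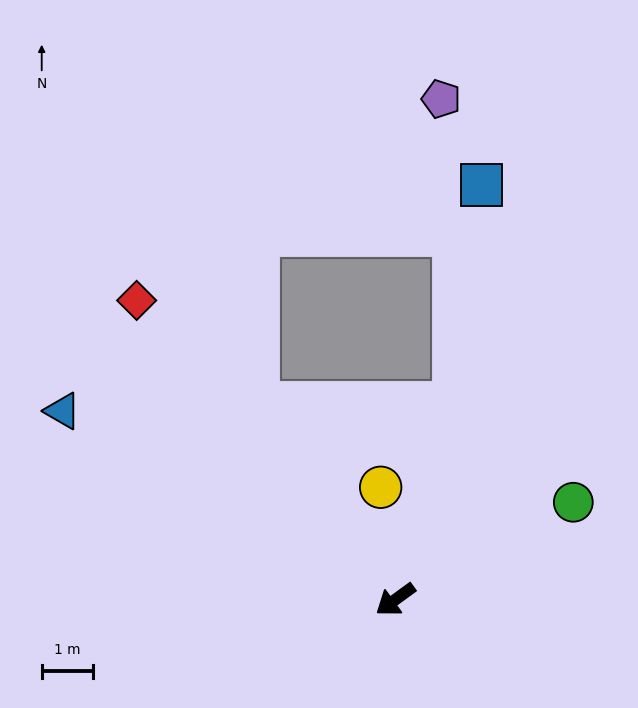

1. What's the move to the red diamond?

turn right 85°, forward 7.7 m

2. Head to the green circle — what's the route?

turn left 173°, forward 4.0 m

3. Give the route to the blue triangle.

turn right 66°, forward 7.5 m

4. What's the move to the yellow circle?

turn right 119°, forward 2.2 m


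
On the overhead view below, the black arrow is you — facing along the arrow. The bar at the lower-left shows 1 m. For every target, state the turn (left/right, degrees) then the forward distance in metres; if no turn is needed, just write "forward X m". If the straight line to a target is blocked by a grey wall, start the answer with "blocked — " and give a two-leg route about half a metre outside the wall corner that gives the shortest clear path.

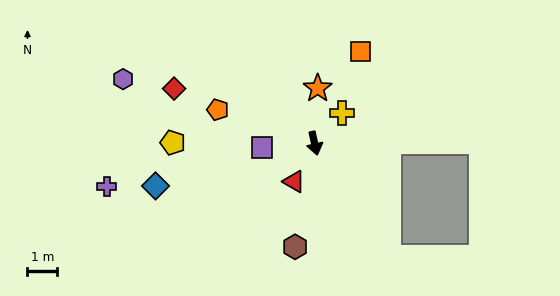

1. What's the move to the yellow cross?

turn left 125°, forward 1.4 m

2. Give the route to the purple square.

turn right 98°, forward 1.8 m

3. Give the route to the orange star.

turn left 164°, forward 1.9 m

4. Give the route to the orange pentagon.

turn right 122°, forward 3.5 m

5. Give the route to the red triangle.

turn right 41°, forward 1.5 m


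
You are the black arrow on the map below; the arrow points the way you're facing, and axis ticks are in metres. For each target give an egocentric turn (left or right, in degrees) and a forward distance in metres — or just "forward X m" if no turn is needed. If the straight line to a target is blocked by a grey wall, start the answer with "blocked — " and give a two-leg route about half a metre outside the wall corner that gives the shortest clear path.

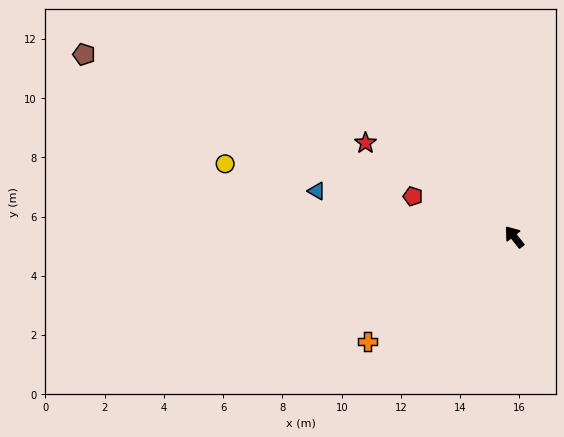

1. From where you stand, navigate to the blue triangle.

turn left 39°, forward 6.8 m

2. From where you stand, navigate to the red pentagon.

turn left 30°, forward 3.7 m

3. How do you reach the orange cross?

turn left 87°, forward 6.1 m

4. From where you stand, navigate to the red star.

turn left 19°, forward 5.9 m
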